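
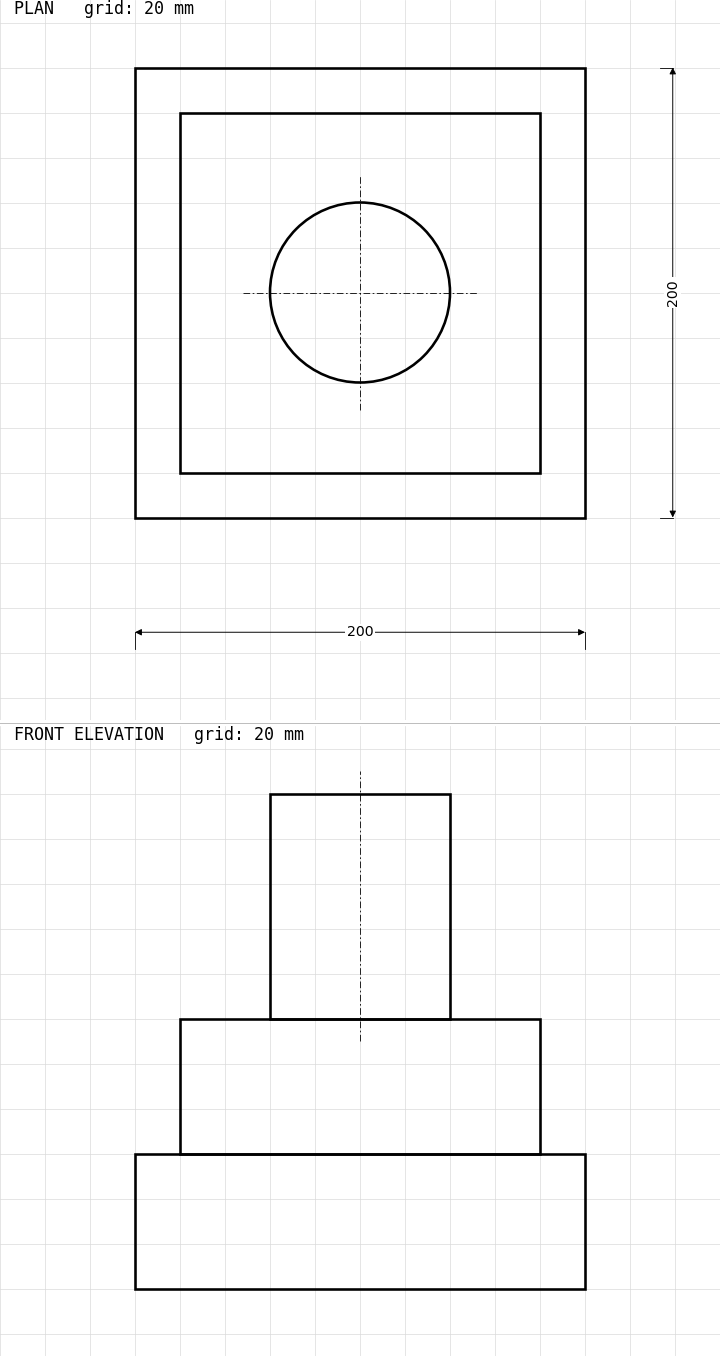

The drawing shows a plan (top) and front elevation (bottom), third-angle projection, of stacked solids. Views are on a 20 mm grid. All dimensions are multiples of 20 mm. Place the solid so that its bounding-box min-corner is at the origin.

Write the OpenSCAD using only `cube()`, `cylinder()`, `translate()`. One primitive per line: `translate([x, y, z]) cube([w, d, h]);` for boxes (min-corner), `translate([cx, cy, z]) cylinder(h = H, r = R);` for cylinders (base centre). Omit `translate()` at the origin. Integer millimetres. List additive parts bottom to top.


cube([200, 200, 60]);
translate([20, 20, 60]) cube([160, 160, 60]);
translate([100, 100, 120]) cylinder(h = 100, r = 40);


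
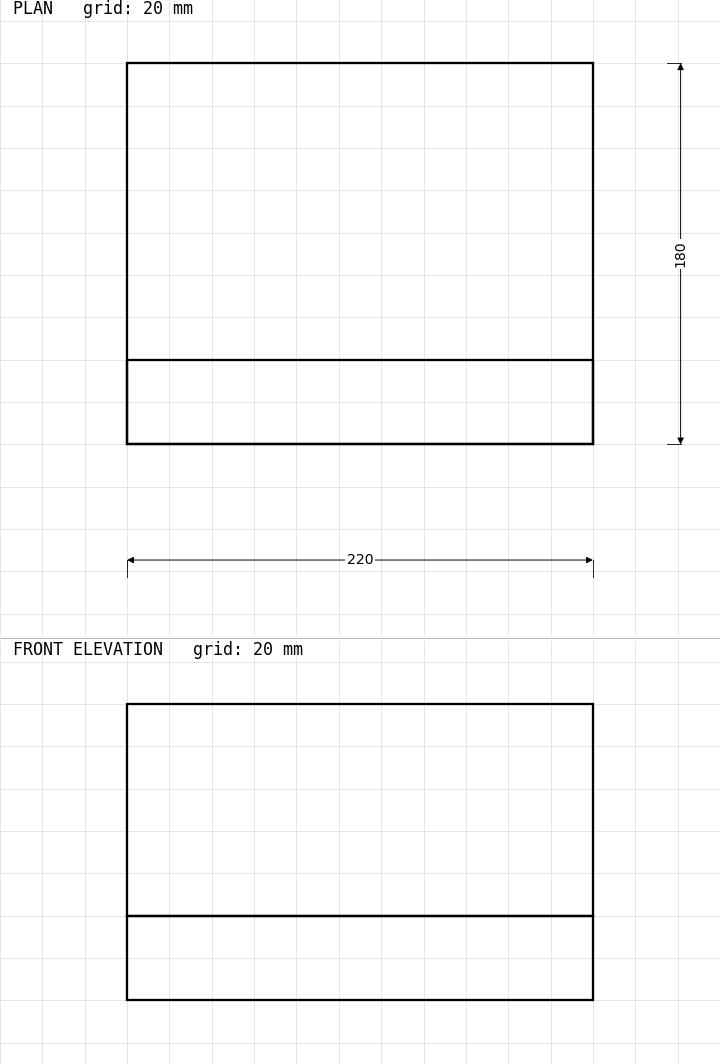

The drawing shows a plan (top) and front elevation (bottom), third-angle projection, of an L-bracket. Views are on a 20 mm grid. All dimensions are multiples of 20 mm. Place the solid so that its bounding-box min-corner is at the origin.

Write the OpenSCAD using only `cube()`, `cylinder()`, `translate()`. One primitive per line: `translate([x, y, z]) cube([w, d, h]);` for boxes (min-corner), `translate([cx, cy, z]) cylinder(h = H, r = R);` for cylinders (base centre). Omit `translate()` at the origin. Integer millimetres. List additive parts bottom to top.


cube([220, 180, 40]);
translate([0, 0, 40]) cube([220, 40, 100]);


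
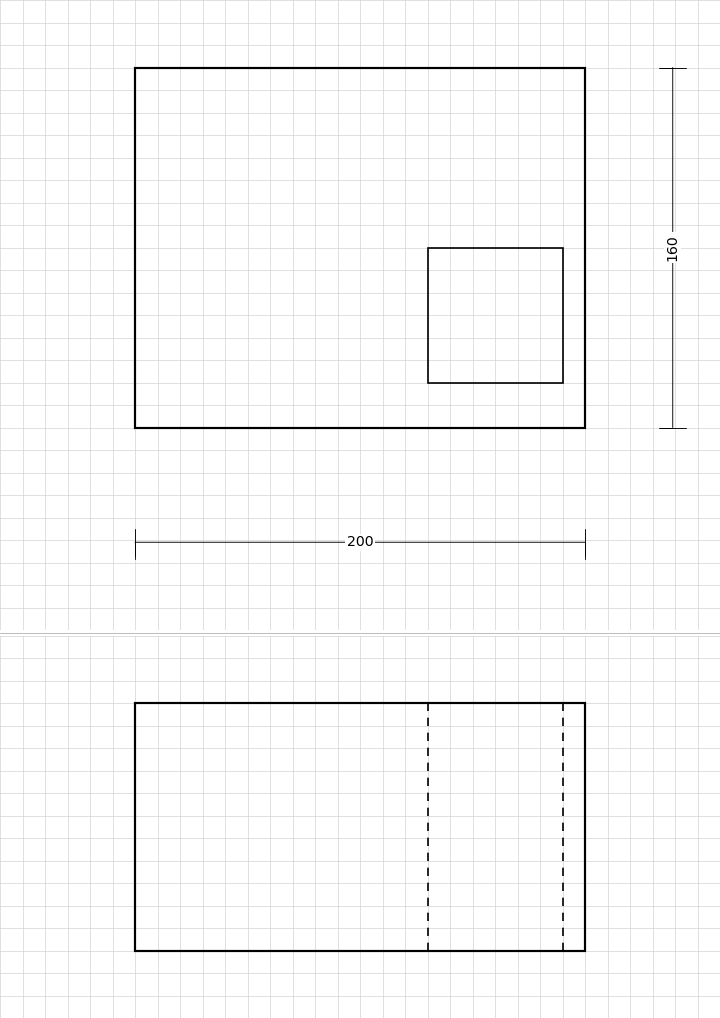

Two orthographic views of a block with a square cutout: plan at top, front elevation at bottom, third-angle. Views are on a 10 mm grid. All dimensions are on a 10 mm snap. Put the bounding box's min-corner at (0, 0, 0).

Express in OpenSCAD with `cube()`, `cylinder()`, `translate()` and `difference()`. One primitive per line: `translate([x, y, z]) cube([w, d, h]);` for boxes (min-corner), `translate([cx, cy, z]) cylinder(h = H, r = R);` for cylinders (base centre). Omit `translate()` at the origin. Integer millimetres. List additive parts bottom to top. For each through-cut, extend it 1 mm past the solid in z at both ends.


difference() {
  cube([200, 160, 110]);
  translate([130, 20, -1]) cube([60, 60, 112]);
}


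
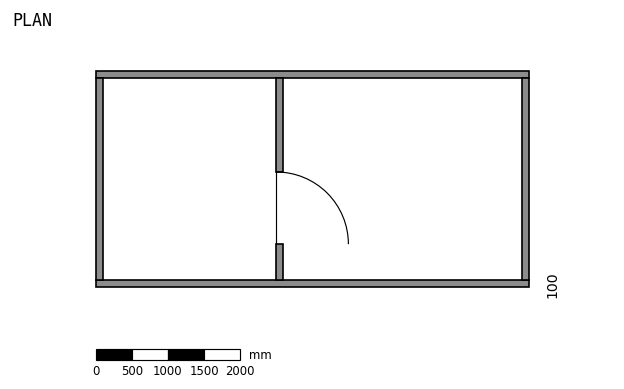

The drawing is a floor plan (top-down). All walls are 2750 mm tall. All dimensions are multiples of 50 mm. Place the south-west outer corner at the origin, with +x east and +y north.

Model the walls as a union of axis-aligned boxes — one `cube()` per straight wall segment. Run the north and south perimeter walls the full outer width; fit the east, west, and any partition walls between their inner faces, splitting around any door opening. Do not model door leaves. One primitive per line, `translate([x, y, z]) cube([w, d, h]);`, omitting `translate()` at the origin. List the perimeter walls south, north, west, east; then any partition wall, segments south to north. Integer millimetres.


cube([6000, 100, 2750]);
translate([0, 2900, 0]) cube([6000, 100, 2750]);
translate([0, 100, 0]) cube([100, 2800, 2750]);
translate([5900, 100, 0]) cube([100, 2800, 2750]);
translate([2500, 100, 0]) cube([100, 500, 2750]);
translate([2500, 1600, 0]) cube([100, 1300, 2750]);


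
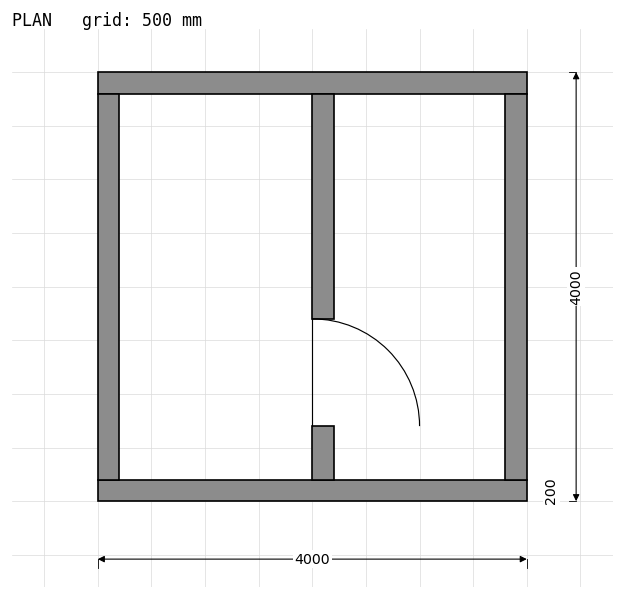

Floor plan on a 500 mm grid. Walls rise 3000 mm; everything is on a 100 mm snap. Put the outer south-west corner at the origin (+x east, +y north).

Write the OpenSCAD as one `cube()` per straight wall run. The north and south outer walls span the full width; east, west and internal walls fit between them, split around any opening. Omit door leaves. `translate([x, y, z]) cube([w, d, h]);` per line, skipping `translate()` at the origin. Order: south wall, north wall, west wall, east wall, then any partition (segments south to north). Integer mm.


cube([4000, 200, 3000]);
translate([0, 3800, 0]) cube([4000, 200, 3000]);
translate([0, 200, 0]) cube([200, 3600, 3000]);
translate([3800, 200, 0]) cube([200, 3600, 3000]);
translate([2000, 200, 0]) cube([200, 500, 3000]);
translate([2000, 1700, 0]) cube([200, 2100, 3000]);


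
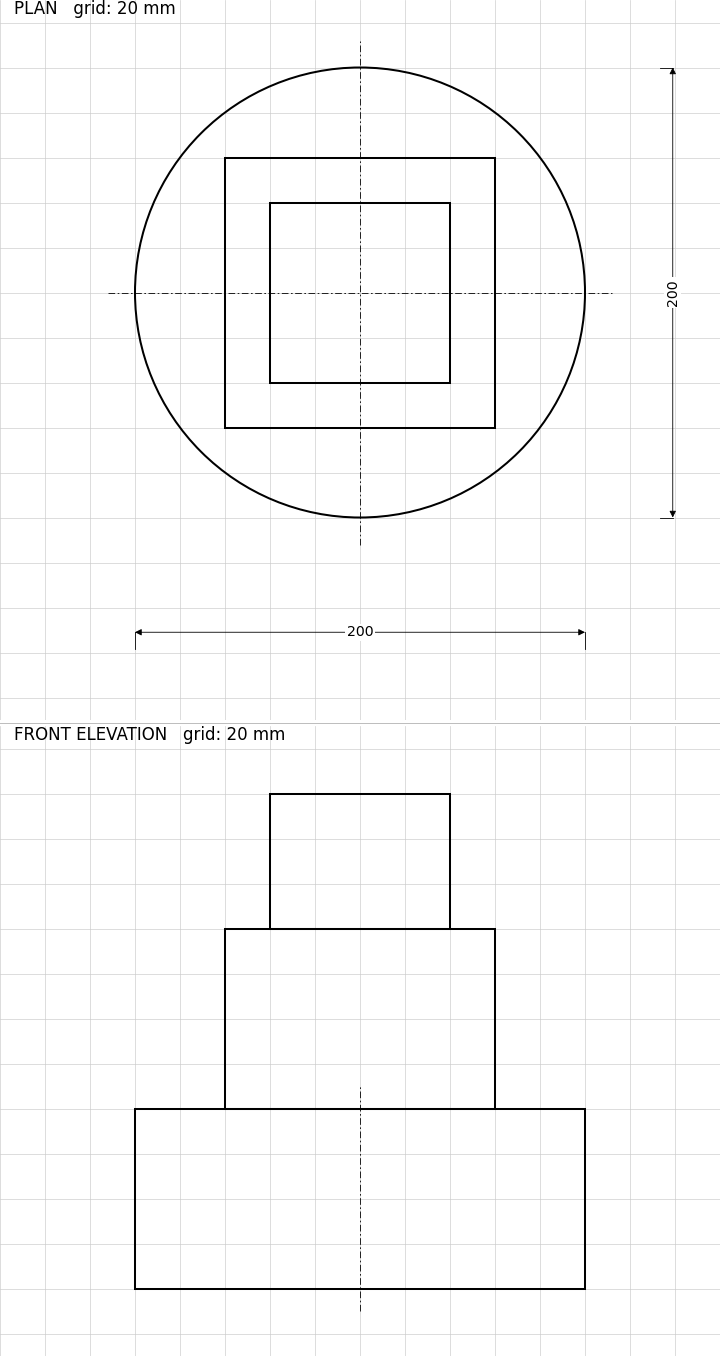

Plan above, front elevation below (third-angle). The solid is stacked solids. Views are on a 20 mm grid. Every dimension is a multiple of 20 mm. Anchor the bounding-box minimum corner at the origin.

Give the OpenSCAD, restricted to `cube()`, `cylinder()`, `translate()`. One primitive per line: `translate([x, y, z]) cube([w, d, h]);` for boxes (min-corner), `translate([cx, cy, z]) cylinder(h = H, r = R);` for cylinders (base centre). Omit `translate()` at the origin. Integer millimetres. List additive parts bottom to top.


translate([100, 100, 0]) cylinder(h = 80, r = 100);
translate([40, 40, 80]) cube([120, 120, 80]);
translate([60, 60, 160]) cube([80, 80, 60]);


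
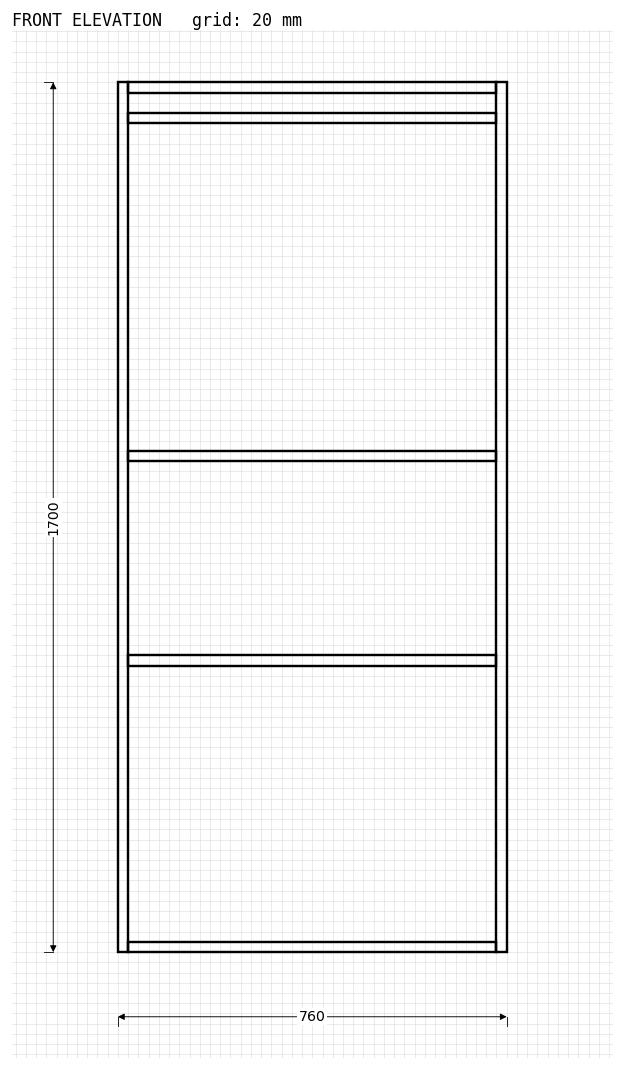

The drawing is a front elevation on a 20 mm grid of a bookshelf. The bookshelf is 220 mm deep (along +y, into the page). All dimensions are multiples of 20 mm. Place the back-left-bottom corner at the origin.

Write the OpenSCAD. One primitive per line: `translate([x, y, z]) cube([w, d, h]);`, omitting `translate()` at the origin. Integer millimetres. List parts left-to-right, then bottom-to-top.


cube([20, 220, 1700]);
translate([20, 0, 0]) cube([720, 220, 20]);
translate([20, 0, 560]) cube([720, 220, 20]);
translate([20, 0, 960]) cube([720, 220, 20]);
translate([20, 0, 1620]) cube([720, 220, 20]);
translate([20, 0, 1680]) cube([720, 220, 20]);
translate([740, 0, 0]) cube([20, 220, 1700]);


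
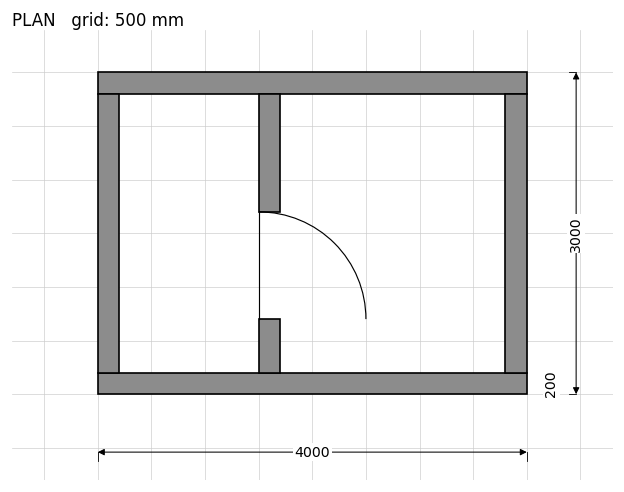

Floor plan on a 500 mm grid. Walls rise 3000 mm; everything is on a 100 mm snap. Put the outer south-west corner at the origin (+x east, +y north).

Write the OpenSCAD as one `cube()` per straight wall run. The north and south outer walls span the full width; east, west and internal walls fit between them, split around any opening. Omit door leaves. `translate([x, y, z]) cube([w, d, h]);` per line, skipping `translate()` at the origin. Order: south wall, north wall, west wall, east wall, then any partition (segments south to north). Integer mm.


cube([4000, 200, 3000]);
translate([0, 2800, 0]) cube([4000, 200, 3000]);
translate([0, 200, 0]) cube([200, 2600, 3000]);
translate([3800, 200, 0]) cube([200, 2600, 3000]);
translate([1500, 200, 0]) cube([200, 500, 3000]);
translate([1500, 1700, 0]) cube([200, 1100, 3000]);


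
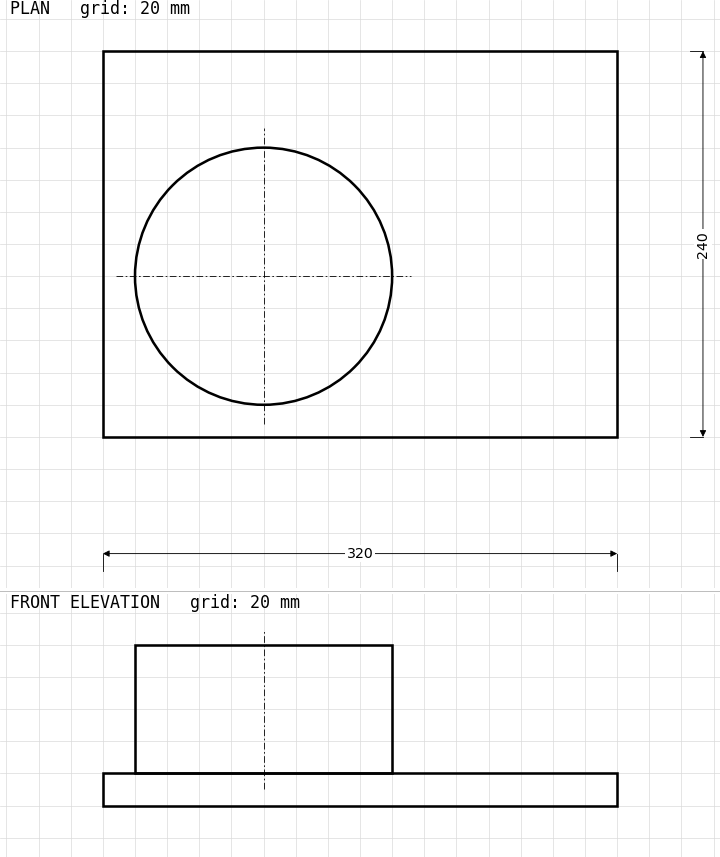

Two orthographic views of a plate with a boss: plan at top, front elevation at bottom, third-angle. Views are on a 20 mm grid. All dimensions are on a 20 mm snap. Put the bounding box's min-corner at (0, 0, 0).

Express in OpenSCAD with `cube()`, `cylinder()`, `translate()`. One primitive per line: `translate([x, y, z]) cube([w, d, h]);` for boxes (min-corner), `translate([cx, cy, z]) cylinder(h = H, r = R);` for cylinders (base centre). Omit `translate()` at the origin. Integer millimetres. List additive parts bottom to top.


cube([320, 240, 20]);
translate([100, 100, 20]) cylinder(h = 80, r = 80);


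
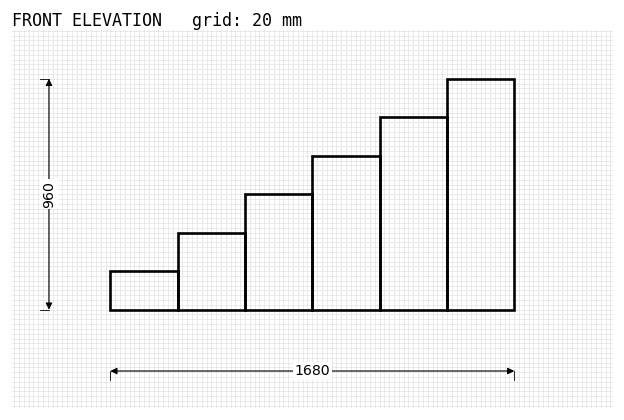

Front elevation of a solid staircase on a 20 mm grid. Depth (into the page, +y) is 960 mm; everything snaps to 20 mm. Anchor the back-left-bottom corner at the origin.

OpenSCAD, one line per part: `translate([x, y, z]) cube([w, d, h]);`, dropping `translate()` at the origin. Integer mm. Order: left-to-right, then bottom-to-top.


cube([280, 960, 160]);
translate([280, 0, 0]) cube([280, 960, 320]);
translate([560, 0, 0]) cube([280, 960, 480]);
translate([840, 0, 0]) cube([280, 960, 640]);
translate([1120, 0, 0]) cube([280, 960, 800]);
translate([1400, 0, 0]) cube([280, 960, 960]);


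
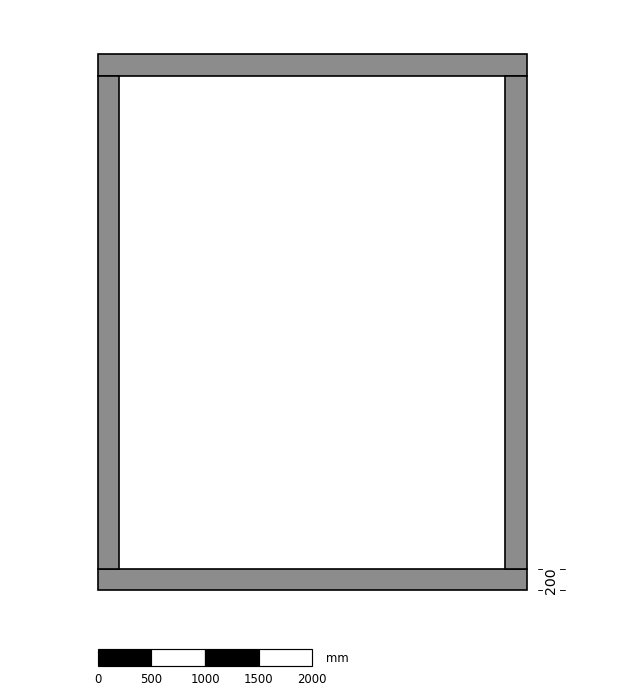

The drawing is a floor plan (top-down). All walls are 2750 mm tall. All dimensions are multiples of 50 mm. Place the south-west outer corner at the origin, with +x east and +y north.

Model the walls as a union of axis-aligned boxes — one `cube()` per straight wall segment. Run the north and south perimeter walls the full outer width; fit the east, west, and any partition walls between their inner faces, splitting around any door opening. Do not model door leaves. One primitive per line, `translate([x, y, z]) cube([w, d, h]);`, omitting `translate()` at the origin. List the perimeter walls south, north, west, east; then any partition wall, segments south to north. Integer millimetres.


cube([4000, 200, 2750]);
translate([0, 4800, 0]) cube([4000, 200, 2750]);
translate([0, 200, 0]) cube([200, 4600, 2750]);
translate([3800, 200, 0]) cube([200, 4600, 2750]);


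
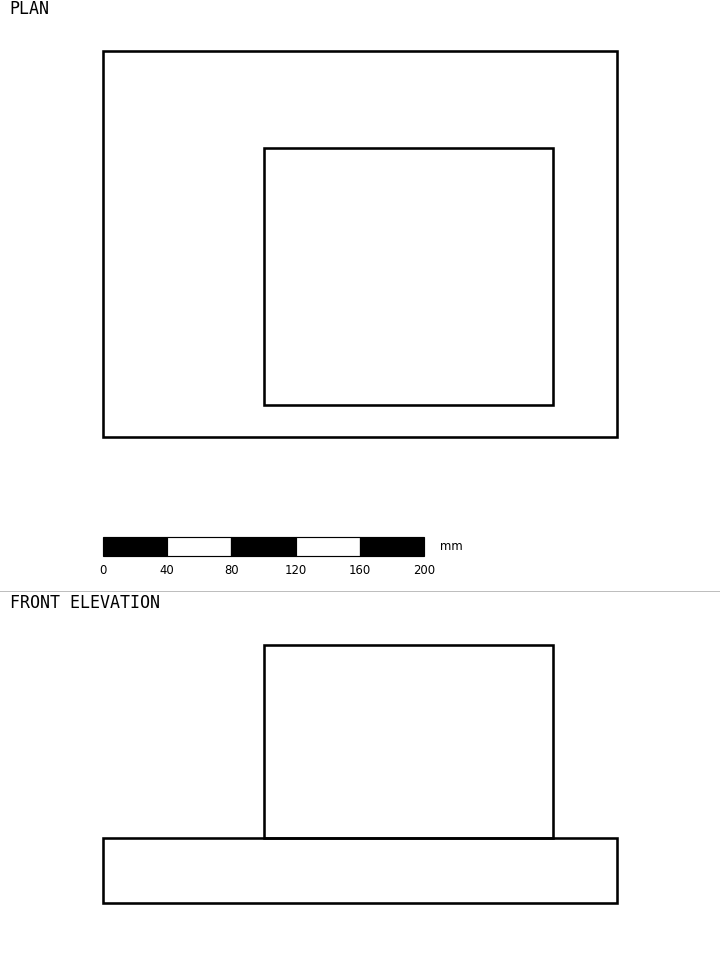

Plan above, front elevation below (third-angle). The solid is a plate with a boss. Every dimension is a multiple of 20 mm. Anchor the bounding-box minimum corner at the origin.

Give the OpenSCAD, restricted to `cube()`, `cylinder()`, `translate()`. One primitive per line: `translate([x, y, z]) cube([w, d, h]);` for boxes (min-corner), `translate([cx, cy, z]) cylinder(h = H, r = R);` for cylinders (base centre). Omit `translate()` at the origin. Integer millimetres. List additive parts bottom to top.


cube([320, 240, 40]);
translate([100, 20, 40]) cube([180, 160, 120]);


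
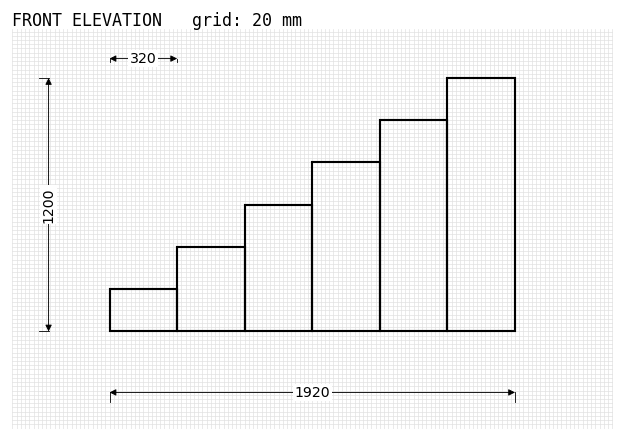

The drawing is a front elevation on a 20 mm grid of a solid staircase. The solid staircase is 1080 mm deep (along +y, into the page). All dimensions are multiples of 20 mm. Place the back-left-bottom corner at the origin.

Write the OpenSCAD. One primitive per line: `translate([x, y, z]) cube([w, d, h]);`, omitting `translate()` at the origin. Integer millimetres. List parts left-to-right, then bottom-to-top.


cube([320, 1080, 200]);
translate([320, 0, 0]) cube([320, 1080, 400]);
translate([640, 0, 0]) cube([320, 1080, 600]);
translate([960, 0, 0]) cube([320, 1080, 800]);
translate([1280, 0, 0]) cube([320, 1080, 1000]);
translate([1600, 0, 0]) cube([320, 1080, 1200]);


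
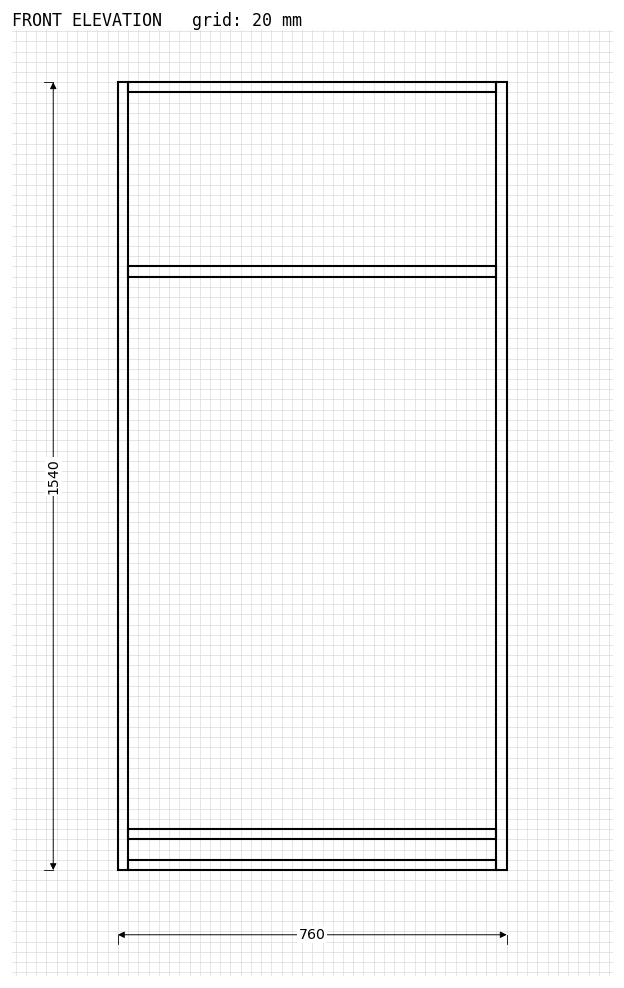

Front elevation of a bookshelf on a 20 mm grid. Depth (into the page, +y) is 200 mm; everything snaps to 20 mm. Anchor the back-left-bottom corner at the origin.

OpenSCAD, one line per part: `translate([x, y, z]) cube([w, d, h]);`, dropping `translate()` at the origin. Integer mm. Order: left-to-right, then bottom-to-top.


cube([20, 200, 1540]);
translate([20, 0, 0]) cube([720, 200, 20]);
translate([20, 0, 60]) cube([720, 200, 20]);
translate([20, 0, 1160]) cube([720, 200, 20]);
translate([20, 0, 1520]) cube([720, 200, 20]);
translate([740, 0, 0]) cube([20, 200, 1540]);


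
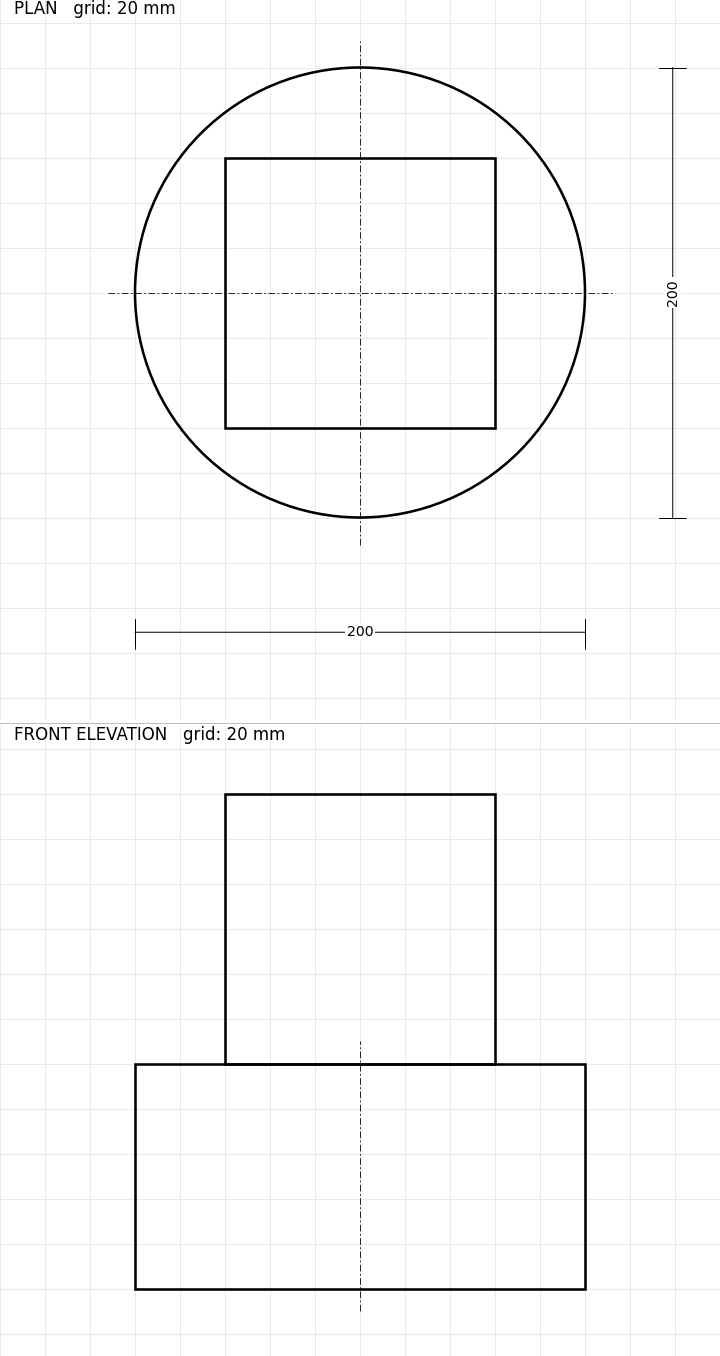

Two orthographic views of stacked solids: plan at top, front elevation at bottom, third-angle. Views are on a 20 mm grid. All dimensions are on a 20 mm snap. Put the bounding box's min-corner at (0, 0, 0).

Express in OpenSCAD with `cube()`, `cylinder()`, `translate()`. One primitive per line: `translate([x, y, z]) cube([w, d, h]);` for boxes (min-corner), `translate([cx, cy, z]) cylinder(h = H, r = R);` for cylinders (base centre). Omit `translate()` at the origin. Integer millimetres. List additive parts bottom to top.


translate([100, 100, 0]) cylinder(h = 100, r = 100);
translate([40, 40, 100]) cube([120, 120, 120]);


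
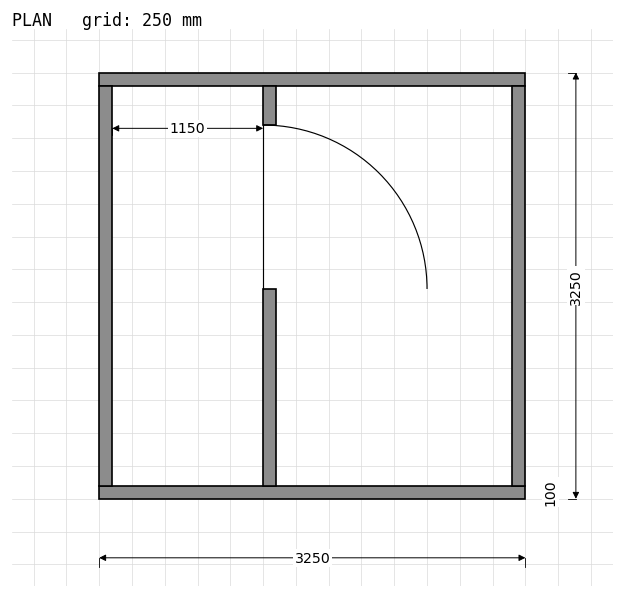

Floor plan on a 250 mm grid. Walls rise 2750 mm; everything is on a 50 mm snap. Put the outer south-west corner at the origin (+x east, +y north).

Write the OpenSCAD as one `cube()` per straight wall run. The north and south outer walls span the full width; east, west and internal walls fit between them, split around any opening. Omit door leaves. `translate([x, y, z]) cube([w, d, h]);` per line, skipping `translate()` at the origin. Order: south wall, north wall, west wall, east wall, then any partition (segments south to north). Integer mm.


cube([3250, 100, 2750]);
translate([0, 3150, 0]) cube([3250, 100, 2750]);
translate([0, 100, 0]) cube([100, 3050, 2750]);
translate([3150, 100, 0]) cube([100, 3050, 2750]);
translate([1250, 100, 0]) cube([100, 1500, 2750]);
translate([1250, 2850, 0]) cube([100, 300, 2750]);


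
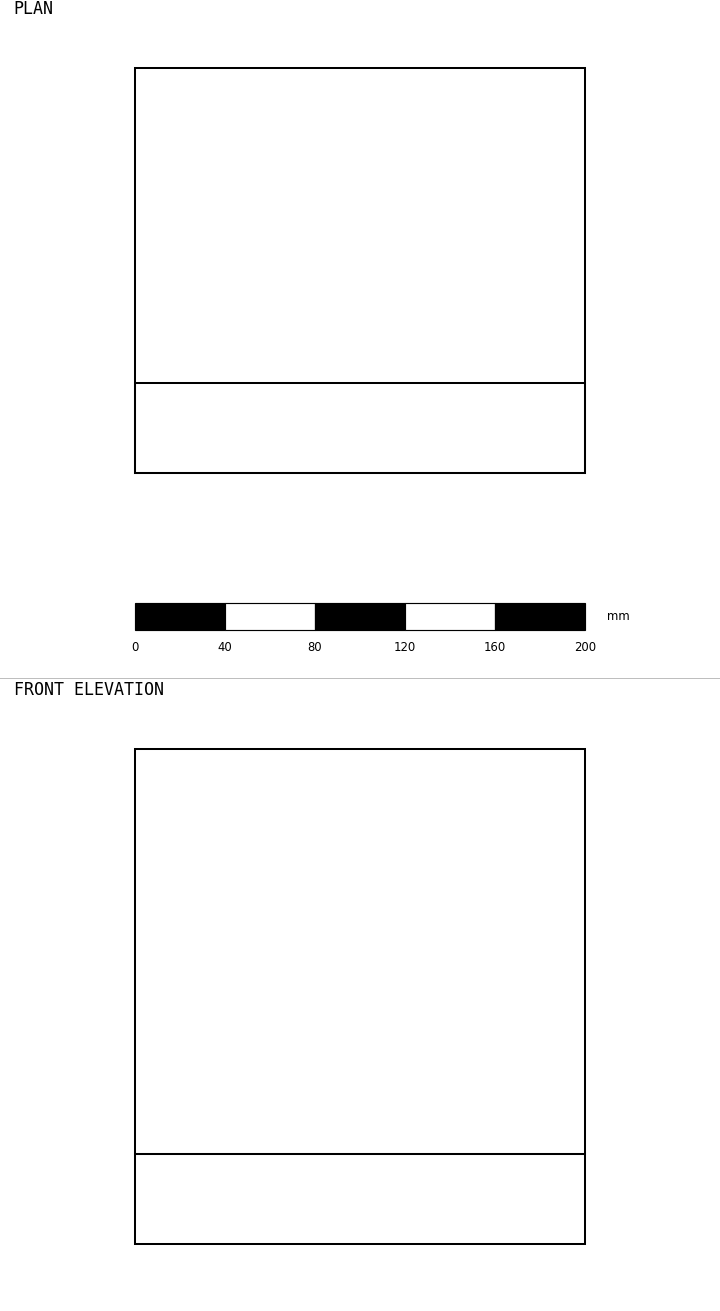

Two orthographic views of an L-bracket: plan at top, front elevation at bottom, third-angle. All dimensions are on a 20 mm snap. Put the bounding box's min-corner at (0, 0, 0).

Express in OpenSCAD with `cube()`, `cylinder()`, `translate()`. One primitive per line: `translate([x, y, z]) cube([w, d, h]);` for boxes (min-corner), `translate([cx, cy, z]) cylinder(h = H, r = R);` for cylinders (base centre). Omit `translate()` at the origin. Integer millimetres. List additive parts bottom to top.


cube([200, 180, 40]);
translate([0, 0, 40]) cube([200, 40, 180]);


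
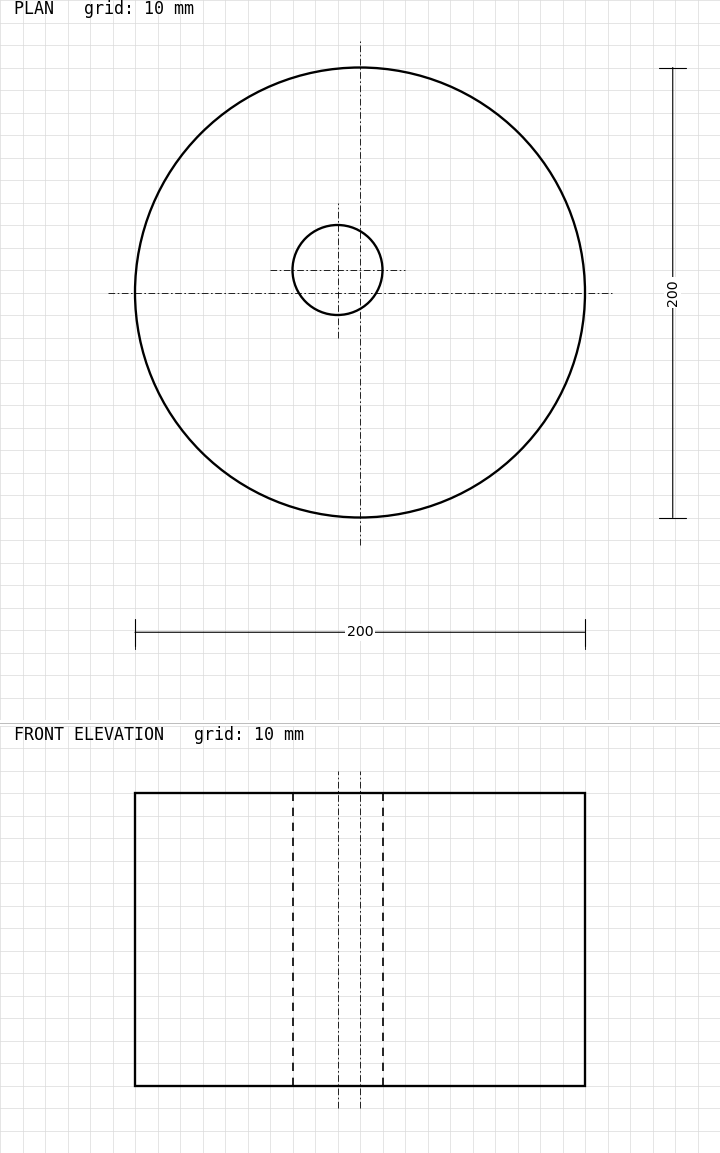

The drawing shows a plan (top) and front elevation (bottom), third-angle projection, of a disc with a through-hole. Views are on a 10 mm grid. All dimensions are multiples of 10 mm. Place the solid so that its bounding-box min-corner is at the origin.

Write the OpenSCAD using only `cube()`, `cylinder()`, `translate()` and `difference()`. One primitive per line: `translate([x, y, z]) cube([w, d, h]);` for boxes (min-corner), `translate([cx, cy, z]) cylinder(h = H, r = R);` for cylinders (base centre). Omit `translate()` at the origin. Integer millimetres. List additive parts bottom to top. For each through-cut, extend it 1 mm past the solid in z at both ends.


difference() {
  translate([100, 100, 0]) cylinder(h = 130, r = 100);
  translate([90, 110, -1]) cylinder(h = 132, r = 20);
}


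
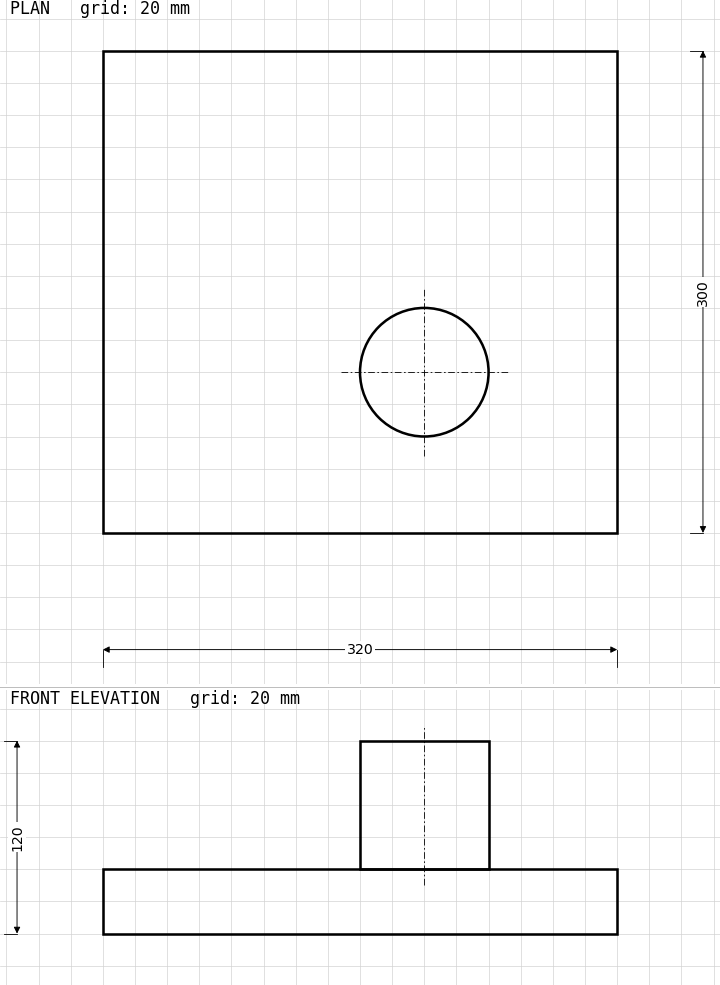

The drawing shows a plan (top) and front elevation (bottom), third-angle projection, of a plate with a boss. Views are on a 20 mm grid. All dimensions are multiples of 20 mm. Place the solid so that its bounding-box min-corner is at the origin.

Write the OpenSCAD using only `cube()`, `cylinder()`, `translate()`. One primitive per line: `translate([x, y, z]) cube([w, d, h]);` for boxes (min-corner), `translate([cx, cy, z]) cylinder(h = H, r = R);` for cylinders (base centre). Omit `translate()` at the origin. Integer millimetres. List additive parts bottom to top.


cube([320, 300, 40]);
translate([200, 100, 40]) cylinder(h = 80, r = 40);


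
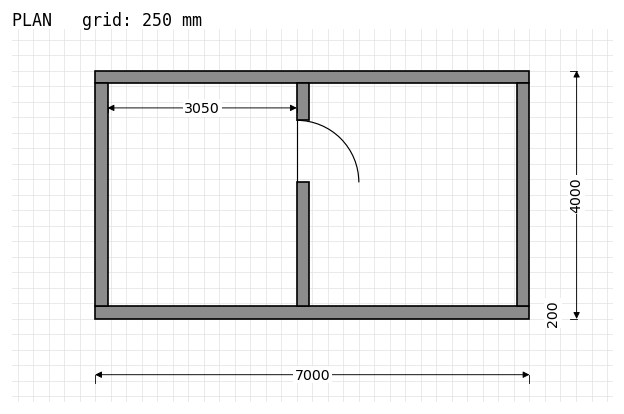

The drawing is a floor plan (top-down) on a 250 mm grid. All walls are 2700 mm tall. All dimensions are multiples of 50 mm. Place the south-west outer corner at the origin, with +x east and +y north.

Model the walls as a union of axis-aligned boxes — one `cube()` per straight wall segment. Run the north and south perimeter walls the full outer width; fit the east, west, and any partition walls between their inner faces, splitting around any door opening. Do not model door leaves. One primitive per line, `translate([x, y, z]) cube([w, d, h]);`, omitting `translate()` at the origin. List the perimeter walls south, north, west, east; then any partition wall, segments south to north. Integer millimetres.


cube([7000, 200, 2700]);
translate([0, 3800, 0]) cube([7000, 200, 2700]);
translate([0, 200, 0]) cube([200, 3600, 2700]);
translate([6800, 200, 0]) cube([200, 3600, 2700]);
translate([3250, 200, 0]) cube([200, 2000, 2700]);
translate([3250, 3200, 0]) cube([200, 600, 2700]);


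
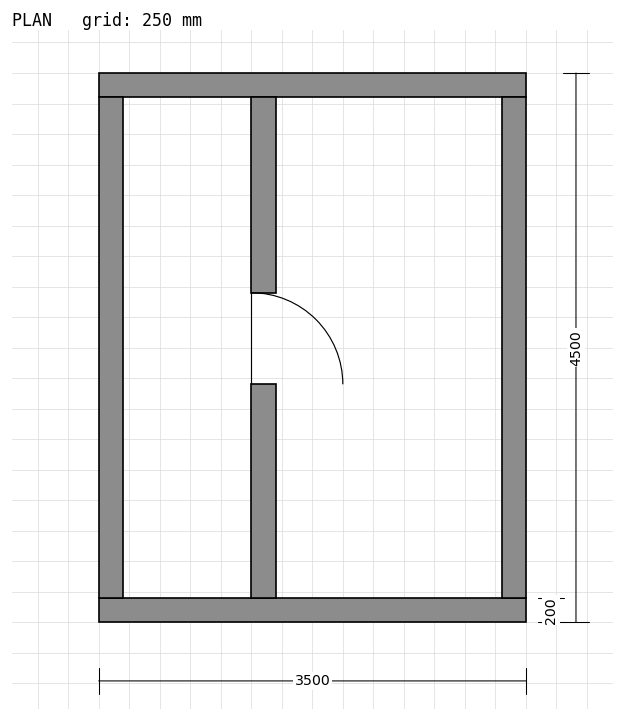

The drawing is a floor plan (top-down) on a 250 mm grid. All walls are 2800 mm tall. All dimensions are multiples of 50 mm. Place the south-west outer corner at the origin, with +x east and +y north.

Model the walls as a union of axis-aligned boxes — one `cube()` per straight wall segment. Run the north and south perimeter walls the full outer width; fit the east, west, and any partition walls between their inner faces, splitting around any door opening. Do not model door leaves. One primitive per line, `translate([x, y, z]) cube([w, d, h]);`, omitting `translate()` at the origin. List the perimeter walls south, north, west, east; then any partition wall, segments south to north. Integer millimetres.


cube([3500, 200, 2800]);
translate([0, 4300, 0]) cube([3500, 200, 2800]);
translate([0, 200, 0]) cube([200, 4100, 2800]);
translate([3300, 200, 0]) cube([200, 4100, 2800]);
translate([1250, 200, 0]) cube([200, 1750, 2800]);
translate([1250, 2700, 0]) cube([200, 1600, 2800]);


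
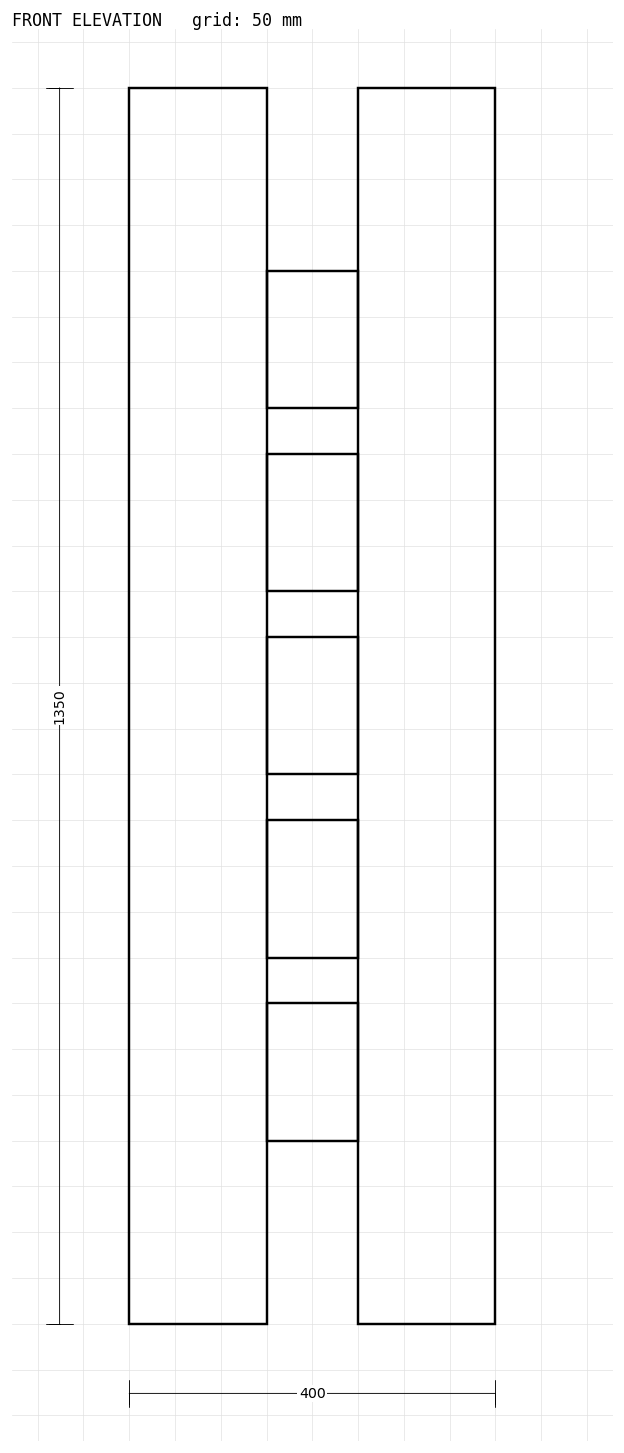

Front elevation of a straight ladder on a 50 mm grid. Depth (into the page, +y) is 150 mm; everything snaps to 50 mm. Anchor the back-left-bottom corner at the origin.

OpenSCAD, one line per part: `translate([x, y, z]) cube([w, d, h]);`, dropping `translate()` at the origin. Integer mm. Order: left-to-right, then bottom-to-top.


cube([150, 150, 1350]);
translate([150, 0, 200]) cube([100, 150, 150]);
translate([150, 0, 400]) cube([100, 150, 150]);
translate([150, 0, 600]) cube([100, 150, 150]);
translate([150, 0, 800]) cube([100, 150, 150]);
translate([150, 0, 1000]) cube([100, 150, 150]);
translate([250, 0, 0]) cube([150, 150, 1350]);


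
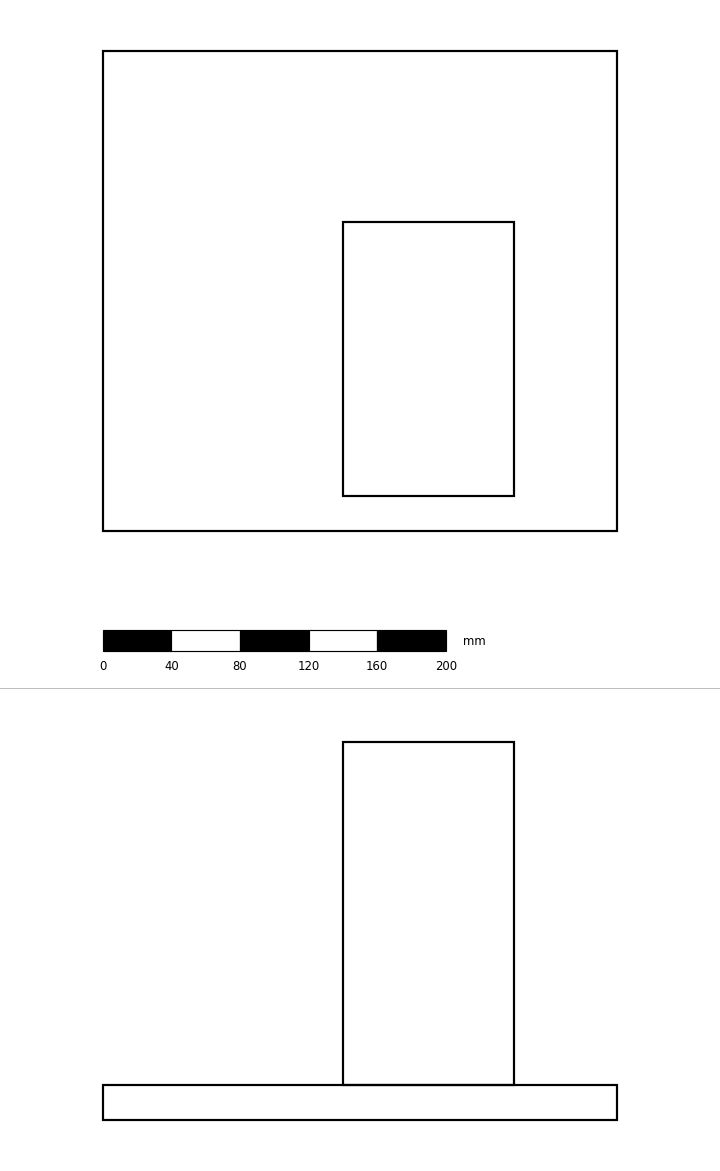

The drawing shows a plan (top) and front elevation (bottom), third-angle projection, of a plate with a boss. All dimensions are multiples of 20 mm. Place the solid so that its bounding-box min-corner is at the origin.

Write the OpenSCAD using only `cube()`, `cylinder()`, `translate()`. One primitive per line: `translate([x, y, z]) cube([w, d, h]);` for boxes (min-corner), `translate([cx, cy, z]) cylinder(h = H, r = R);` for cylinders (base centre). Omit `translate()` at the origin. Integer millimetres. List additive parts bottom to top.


cube([300, 280, 20]);
translate([140, 20, 20]) cube([100, 160, 200]);


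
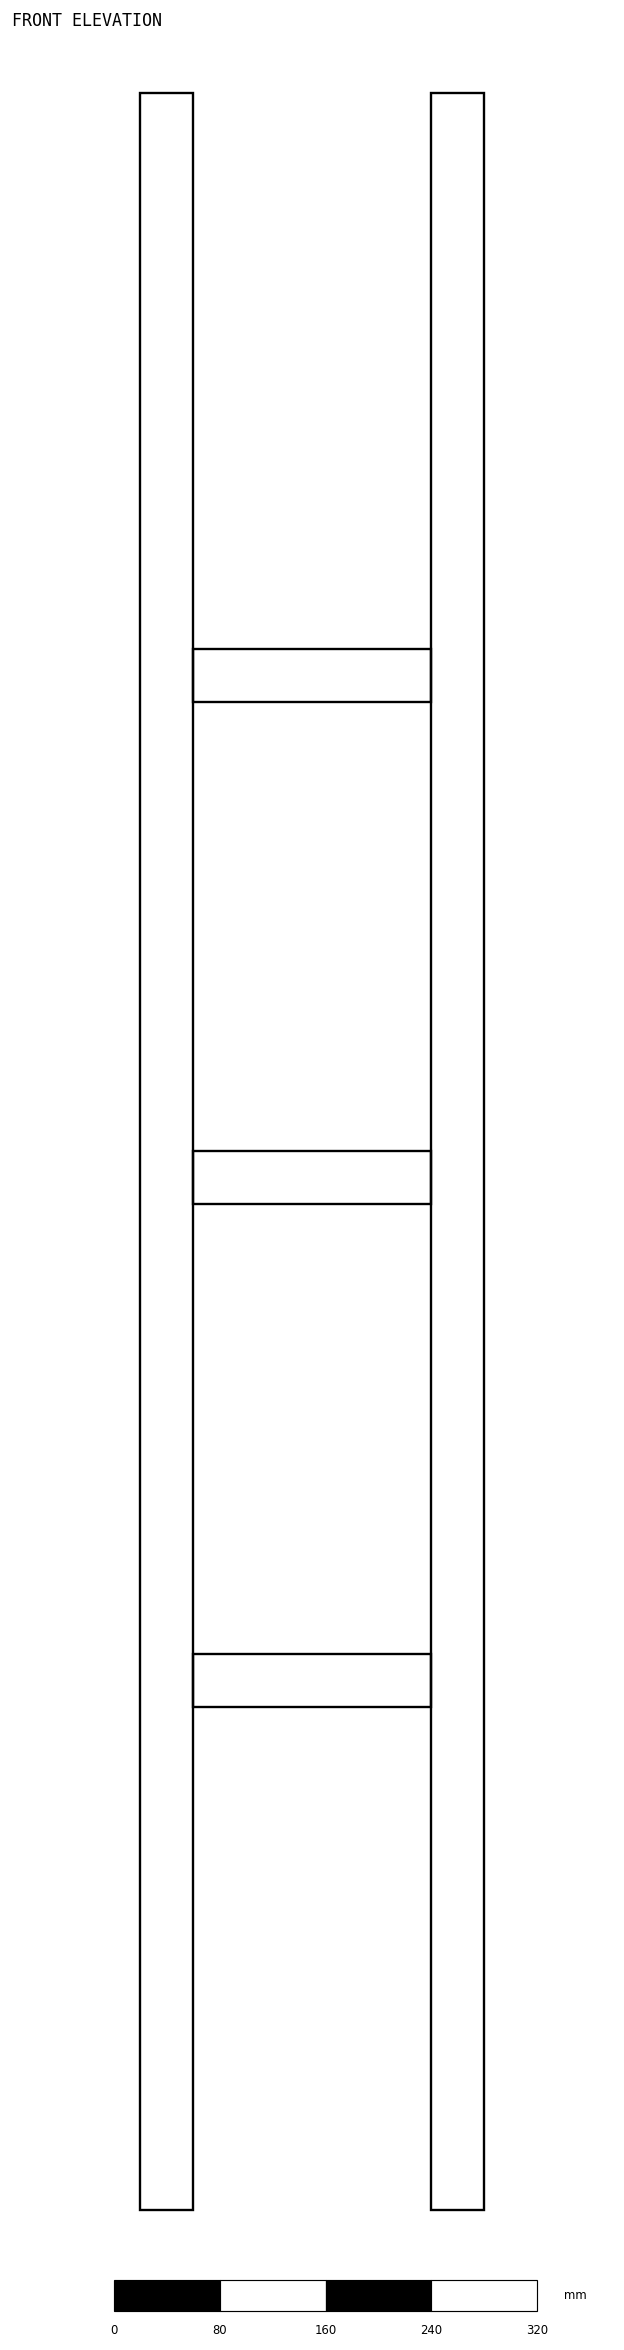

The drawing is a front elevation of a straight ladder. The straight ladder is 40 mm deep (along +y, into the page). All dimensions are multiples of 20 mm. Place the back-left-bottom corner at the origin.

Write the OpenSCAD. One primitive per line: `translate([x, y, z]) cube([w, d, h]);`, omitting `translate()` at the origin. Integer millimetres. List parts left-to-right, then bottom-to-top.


cube([40, 40, 1600]);
translate([40, 0, 380]) cube([180, 40, 40]);
translate([40, 0, 760]) cube([180, 40, 40]);
translate([40, 0, 1140]) cube([180, 40, 40]);
translate([220, 0, 0]) cube([40, 40, 1600]);


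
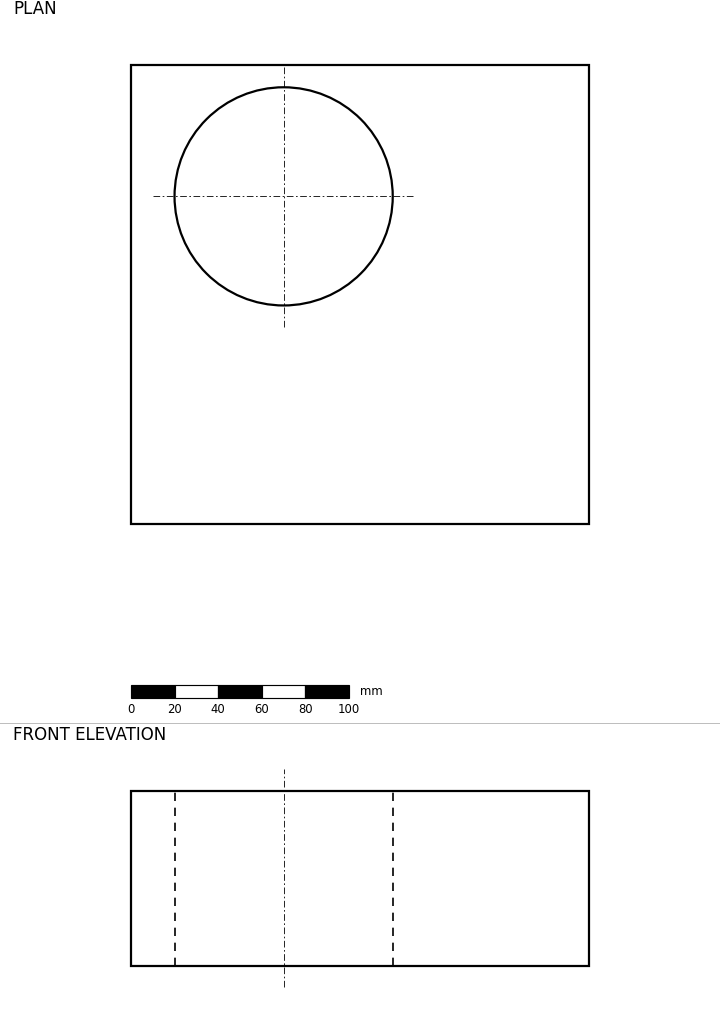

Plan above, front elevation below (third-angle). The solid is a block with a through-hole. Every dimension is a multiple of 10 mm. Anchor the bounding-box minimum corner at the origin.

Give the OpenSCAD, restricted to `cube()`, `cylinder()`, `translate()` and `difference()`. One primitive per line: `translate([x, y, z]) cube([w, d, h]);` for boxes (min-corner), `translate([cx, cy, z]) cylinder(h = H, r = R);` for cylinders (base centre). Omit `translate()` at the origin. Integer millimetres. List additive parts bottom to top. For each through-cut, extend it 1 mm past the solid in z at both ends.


difference() {
  cube([210, 210, 80]);
  translate([70, 150, -1]) cylinder(h = 82, r = 50);
}


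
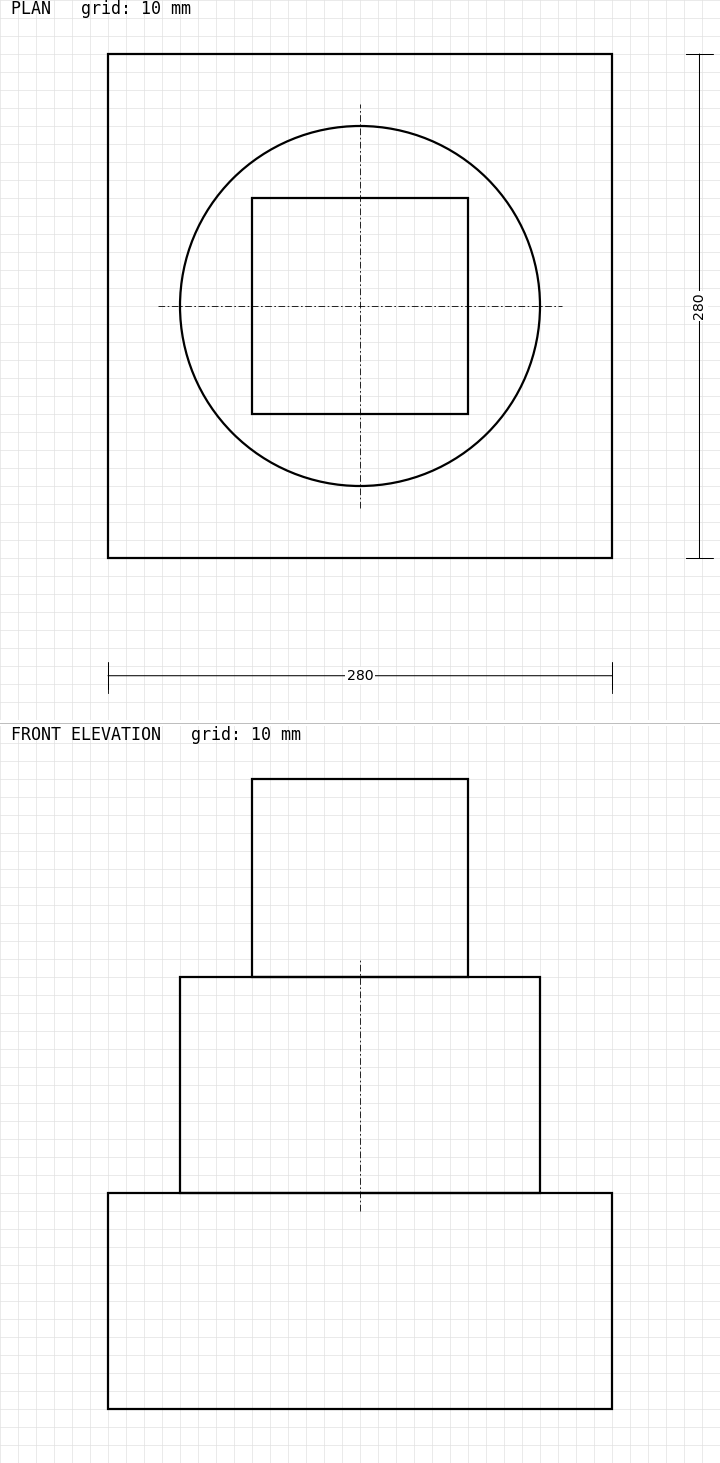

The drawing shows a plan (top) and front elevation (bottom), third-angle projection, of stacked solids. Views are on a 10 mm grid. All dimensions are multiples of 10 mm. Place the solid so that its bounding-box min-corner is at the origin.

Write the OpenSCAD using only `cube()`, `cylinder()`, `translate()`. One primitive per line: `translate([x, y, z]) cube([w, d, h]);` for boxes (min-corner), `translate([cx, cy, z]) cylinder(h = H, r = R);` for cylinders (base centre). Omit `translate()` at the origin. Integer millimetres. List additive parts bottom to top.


cube([280, 280, 120]);
translate([140, 140, 120]) cylinder(h = 120, r = 100);
translate([80, 80, 240]) cube([120, 120, 110]);


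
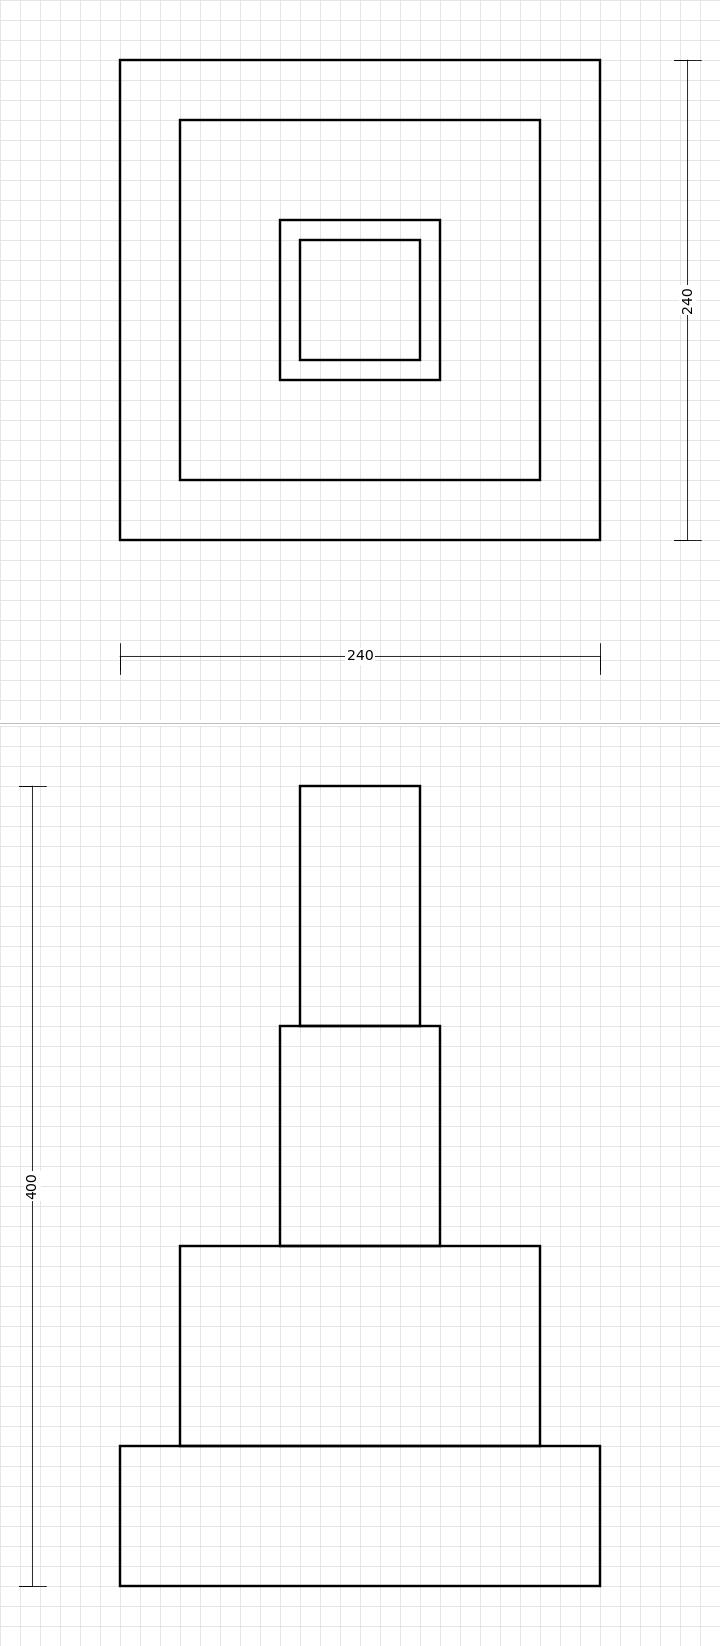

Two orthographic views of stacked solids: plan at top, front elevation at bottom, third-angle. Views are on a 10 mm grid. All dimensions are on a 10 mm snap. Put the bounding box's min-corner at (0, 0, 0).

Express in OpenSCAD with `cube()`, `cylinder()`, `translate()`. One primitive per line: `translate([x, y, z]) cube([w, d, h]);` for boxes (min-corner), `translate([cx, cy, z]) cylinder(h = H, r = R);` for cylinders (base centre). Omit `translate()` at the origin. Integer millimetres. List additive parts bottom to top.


cube([240, 240, 70]);
translate([30, 30, 70]) cube([180, 180, 100]);
translate([80, 80, 170]) cube([80, 80, 110]);
translate([90, 90, 280]) cube([60, 60, 120]);


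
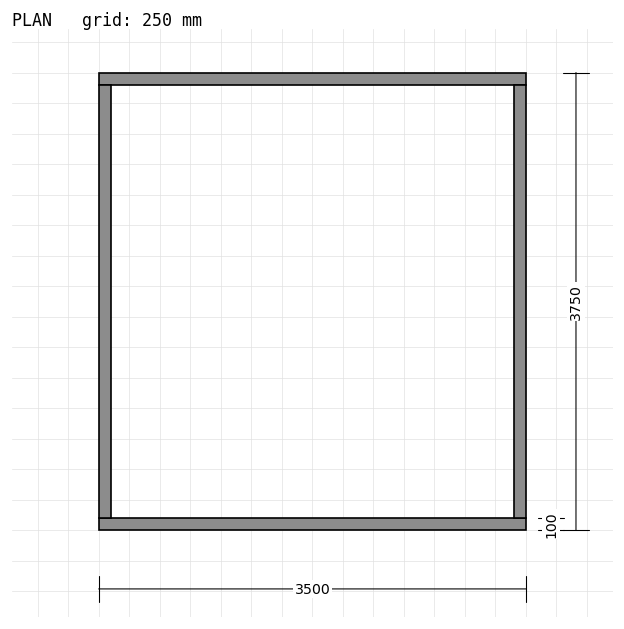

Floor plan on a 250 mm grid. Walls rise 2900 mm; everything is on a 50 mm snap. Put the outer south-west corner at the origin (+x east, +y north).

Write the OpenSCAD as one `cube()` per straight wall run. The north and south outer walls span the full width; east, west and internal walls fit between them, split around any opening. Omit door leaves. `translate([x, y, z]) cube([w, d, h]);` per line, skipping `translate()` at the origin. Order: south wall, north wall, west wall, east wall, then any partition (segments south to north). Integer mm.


cube([3500, 100, 2900]);
translate([0, 3650, 0]) cube([3500, 100, 2900]);
translate([0, 100, 0]) cube([100, 3550, 2900]);
translate([3400, 100, 0]) cube([100, 3550, 2900]);


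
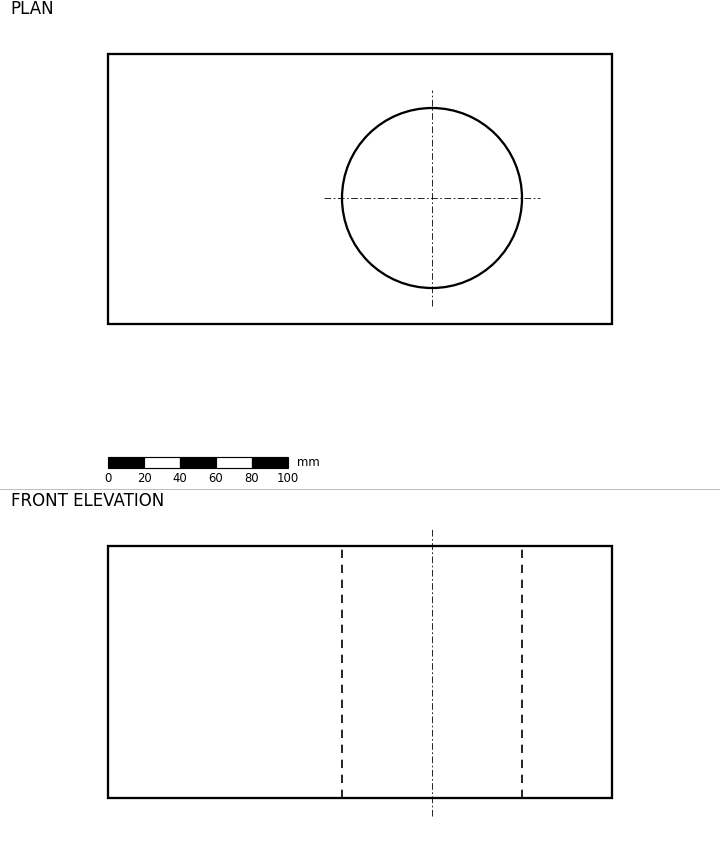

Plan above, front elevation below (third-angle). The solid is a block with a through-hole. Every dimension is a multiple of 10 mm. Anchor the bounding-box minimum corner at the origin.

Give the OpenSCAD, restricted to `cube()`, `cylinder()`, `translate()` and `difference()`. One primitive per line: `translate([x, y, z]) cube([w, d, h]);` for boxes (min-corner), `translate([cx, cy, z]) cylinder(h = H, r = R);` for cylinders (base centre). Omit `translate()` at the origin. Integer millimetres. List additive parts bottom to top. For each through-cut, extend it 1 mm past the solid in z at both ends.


difference() {
  cube([280, 150, 140]);
  translate([180, 70, -1]) cylinder(h = 142, r = 50);
}


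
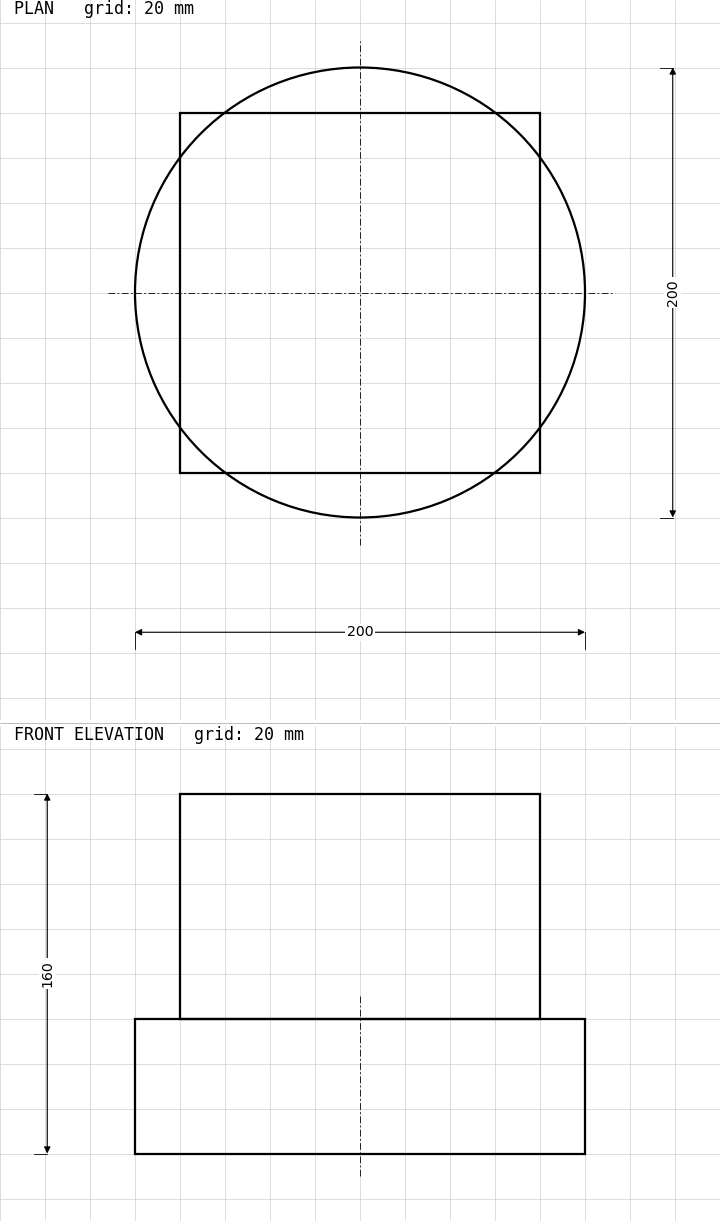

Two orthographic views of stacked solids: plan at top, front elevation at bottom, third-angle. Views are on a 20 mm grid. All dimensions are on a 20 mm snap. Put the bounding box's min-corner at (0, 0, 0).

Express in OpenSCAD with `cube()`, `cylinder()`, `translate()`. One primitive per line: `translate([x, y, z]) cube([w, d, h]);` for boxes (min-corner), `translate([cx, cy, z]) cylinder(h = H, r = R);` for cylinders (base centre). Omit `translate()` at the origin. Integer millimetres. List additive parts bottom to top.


translate([100, 100, 0]) cylinder(h = 60, r = 100);
translate([20, 20, 60]) cube([160, 160, 100]);


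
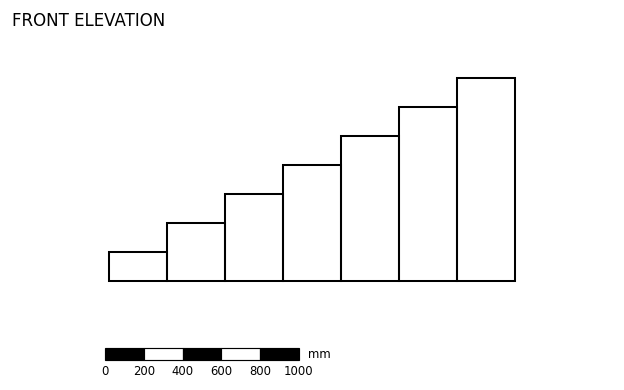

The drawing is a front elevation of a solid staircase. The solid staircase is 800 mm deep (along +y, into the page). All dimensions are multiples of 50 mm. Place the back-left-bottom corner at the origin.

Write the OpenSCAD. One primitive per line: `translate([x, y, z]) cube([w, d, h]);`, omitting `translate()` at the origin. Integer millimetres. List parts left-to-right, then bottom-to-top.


cube([300, 800, 150]);
translate([300, 0, 0]) cube([300, 800, 300]);
translate([600, 0, 0]) cube([300, 800, 450]);
translate([900, 0, 0]) cube([300, 800, 600]);
translate([1200, 0, 0]) cube([300, 800, 750]);
translate([1500, 0, 0]) cube([300, 800, 900]);
translate([1800, 0, 0]) cube([300, 800, 1050]);


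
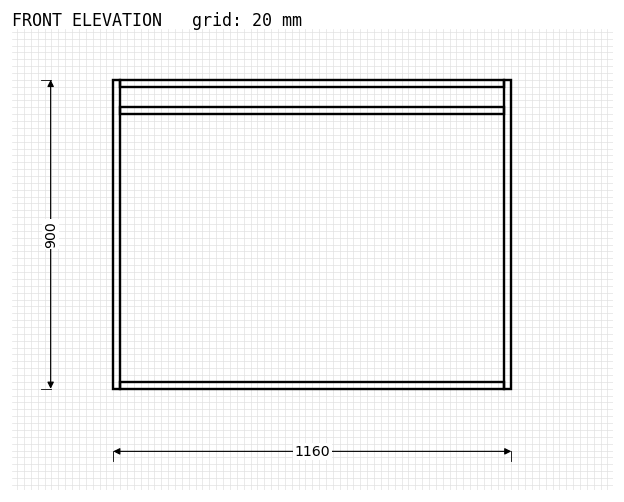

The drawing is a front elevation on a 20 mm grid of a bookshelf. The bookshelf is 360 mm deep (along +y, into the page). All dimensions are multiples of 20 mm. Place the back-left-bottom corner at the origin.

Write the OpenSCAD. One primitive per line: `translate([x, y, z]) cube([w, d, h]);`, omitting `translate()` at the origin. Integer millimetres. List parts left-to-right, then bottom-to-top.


cube([20, 360, 900]);
translate([20, 0, 0]) cube([1120, 360, 20]);
translate([20, 0, 800]) cube([1120, 360, 20]);
translate([20, 0, 880]) cube([1120, 360, 20]);
translate([1140, 0, 0]) cube([20, 360, 900]);


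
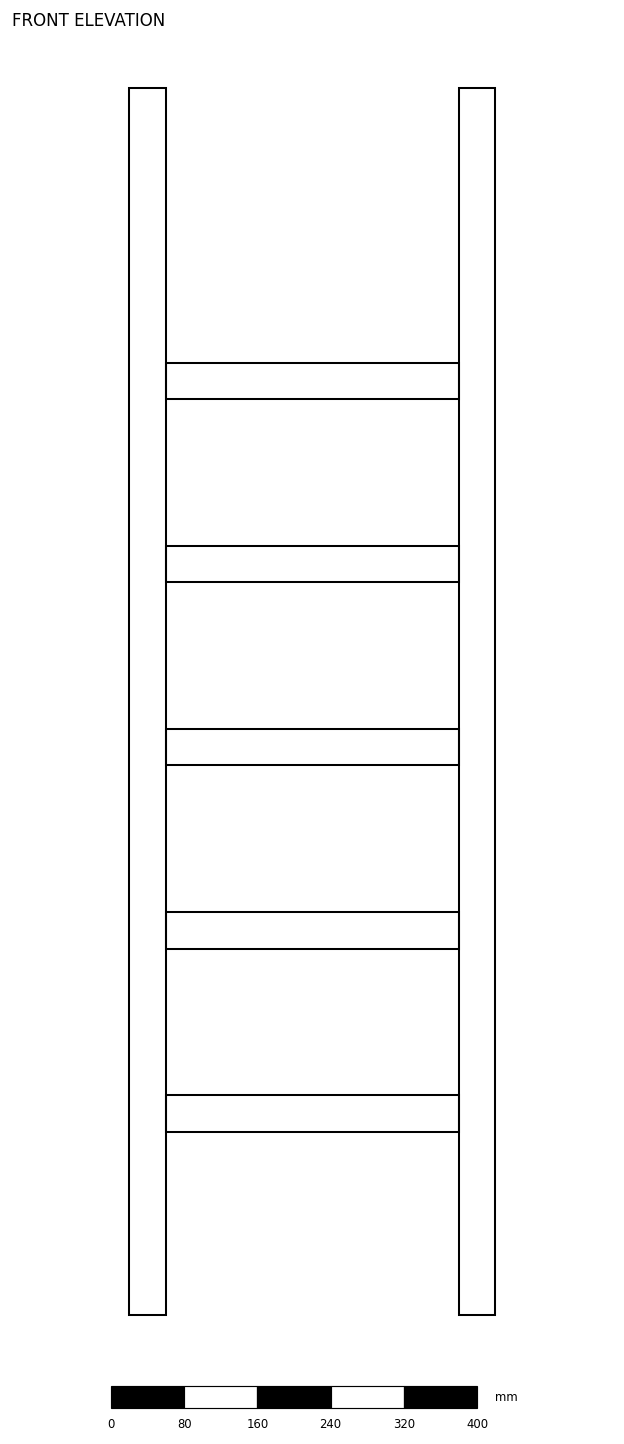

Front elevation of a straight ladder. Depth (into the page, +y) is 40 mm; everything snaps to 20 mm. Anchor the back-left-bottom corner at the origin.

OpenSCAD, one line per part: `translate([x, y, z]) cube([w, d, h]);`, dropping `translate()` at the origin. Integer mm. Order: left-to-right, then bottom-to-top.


cube([40, 40, 1340]);
translate([40, 0, 200]) cube([320, 40, 40]);
translate([40, 0, 400]) cube([320, 40, 40]);
translate([40, 0, 600]) cube([320, 40, 40]);
translate([40, 0, 800]) cube([320, 40, 40]);
translate([40, 0, 1000]) cube([320, 40, 40]);
translate([360, 0, 0]) cube([40, 40, 1340]);


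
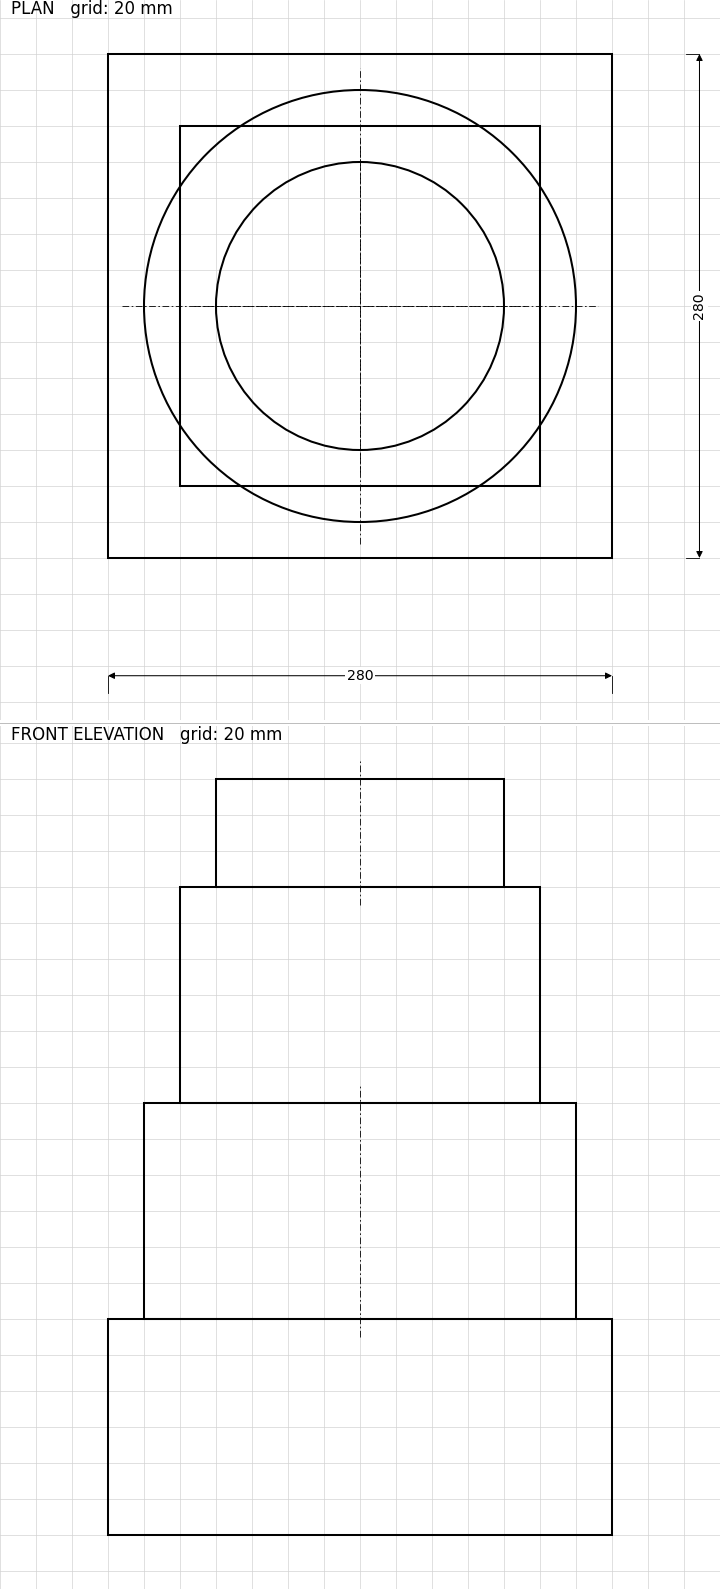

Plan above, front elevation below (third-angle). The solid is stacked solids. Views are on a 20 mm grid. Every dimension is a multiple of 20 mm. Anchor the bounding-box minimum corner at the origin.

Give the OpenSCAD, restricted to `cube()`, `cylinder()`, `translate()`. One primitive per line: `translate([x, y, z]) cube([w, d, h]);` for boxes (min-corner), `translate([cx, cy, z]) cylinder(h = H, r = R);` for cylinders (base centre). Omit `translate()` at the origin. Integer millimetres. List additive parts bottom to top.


cube([280, 280, 120]);
translate([140, 140, 120]) cylinder(h = 120, r = 120);
translate([40, 40, 240]) cube([200, 200, 120]);
translate([140, 140, 360]) cylinder(h = 60, r = 80);
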